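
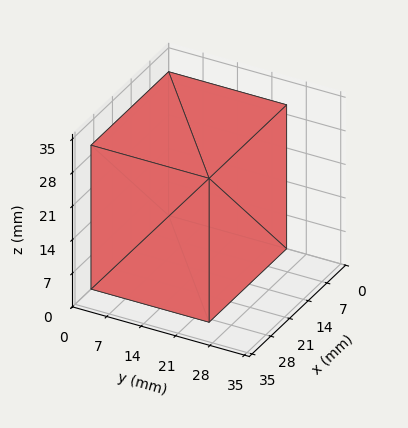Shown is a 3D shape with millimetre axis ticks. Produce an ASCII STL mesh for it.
Reading the render: the shape is a rectangular box, roughly 29 × 24 mm footprint and 30 mm tall (dimensions read to the nearest mm from the axis ticks). For the STL, each face is triangulated and given an outward normal.

solid part
  facet normal 0.0000 0.0000 -1.0000
    outer loop
      vertex 29.000 24.000 0.000
      vertex 29.000 0.000 0.000
      vertex 0.000 0.000 0.000
    endloop
  endfacet
  facet normal 0.0000 0.0000 -1.0000
    outer loop
      vertex 0.000 24.000 0.000
      vertex 29.000 24.000 0.000
      vertex 0.000 0.000 0.000
    endloop
  endfacet
  facet normal 0.0000 0.0000 1.0000
    outer loop
      vertex 0.000 0.000 30.000
      vertex 29.000 0.000 30.000
      vertex 29.000 24.000 30.000
    endloop
  endfacet
  facet normal 0.0000 0.0000 1.0000
    outer loop
      vertex 0.000 0.000 30.000
      vertex 29.000 24.000 30.000
      vertex 0.000 24.000 30.000
    endloop
  endfacet
  facet normal 0.0000 -1.0000 0.0000
    outer loop
      vertex 0.000 0.000 0.000
      vertex 29.000 0.000 0.000
      vertex 29.000 0.000 30.000
    endloop
  endfacet
  facet normal 0.0000 -1.0000 0.0000
    outer loop
      vertex 0.000 0.000 0.000
      vertex 29.000 0.000 30.000
      vertex 0.000 0.000 30.000
    endloop
  endfacet
  facet normal 0.0000 1.0000 0.0000
    outer loop
      vertex 29.000 24.000 30.000
      vertex 29.000 24.000 0.000
      vertex 0.000 24.000 0.000
    endloop
  endfacet
  facet normal 0.0000 1.0000 0.0000
    outer loop
      vertex 0.000 24.000 30.000
      vertex 29.000 24.000 30.000
      vertex 0.000 24.000 0.000
    endloop
  endfacet
  facet normal -1.0000 0.0000 0.0000
    outer loop
      vertex 0.000 24.000 30.000
      vertex 0.000 24.000 0.000
      vertex 0.000 0.000 0.000
    endloop
  endfacet
  facet normal -1.0000 0.0000 0.0000
    outer loop
      vertex 0.000 0.000 30.000
      vertex 0.000 24.000 30.000
      vertex 0.000 0.000 0.000
    endloop
  endfacet
  facet normal 1.0000 0.0000 0.0000
    outer loop
      vertex 29.000 0.000 0.000
      vertex 29.000 24.000 0.000
      vertex 29.000 24.000 30.000
    endloop
  endfacet
  facet normal 1.0000 0.0000 0.0000
    outer loop
      vertex 29.000 0.000 0.000
      vertex 29.000 24.000 30.000
      vertex 29.000 0.000 30.000
    endloop
  endfacet
endsolid part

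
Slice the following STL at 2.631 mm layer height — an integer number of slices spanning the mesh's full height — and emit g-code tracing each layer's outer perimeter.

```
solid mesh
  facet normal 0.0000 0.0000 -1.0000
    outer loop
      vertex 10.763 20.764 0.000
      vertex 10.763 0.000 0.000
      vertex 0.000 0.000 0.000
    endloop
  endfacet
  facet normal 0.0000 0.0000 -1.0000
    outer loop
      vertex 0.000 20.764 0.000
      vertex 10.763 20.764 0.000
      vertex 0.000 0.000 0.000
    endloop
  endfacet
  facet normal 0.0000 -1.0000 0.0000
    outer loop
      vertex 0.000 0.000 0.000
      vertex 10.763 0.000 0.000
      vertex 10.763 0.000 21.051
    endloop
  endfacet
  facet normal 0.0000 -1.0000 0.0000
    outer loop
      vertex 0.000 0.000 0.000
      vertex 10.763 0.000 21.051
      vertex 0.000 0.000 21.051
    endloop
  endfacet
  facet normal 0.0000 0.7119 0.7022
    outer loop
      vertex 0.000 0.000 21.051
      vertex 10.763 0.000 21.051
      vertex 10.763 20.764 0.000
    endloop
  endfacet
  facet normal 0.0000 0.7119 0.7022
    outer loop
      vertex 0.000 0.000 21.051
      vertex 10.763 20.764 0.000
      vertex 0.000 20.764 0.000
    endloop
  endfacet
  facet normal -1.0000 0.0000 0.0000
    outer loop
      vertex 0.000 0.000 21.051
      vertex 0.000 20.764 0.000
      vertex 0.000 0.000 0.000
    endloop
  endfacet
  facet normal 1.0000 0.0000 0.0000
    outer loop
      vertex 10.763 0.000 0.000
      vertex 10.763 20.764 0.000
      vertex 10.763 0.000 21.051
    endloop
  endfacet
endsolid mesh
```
; perimeter-only toolpath
G21 ; units = mm
G90 ; absolute positioning
G28 ; home
; layer 1
G0 Z2.631
G0 X0.000 Y0.000
G1 X10.763 Y0.000
G1 X10.763 Y18.168
G1 X0.000 Y18.168
G1 X0.000 Y0.000
; layer 2
G0 Z5.263
G0 X0.000 Y0.000
G1 X10.763 Y0.000
G1 X10.763 Y15.573
G1 X0.000 Y15.573
G1 X0.000 Y0.000
; layer 3
G0 Z7.894
G0 X0.000 Y0.000
G1 X10.763 Y0.000
G1 X10.763 Y12.977
G1 X0.000 Y12.977
G1 X0.000 Y0.000
; layer 4
G0 Z10.525
G0 X0.000 Y0.000
G1 X10.763 Y0.000
G1 X10.763 Y10.382
G1 X0.000 Y10.382
G1 X0.000 Y0.000
; layer 5
G0 Z13.157
G0 X0.000 Y0.000
G1 X10.763 Y0.000
G1 X10.763 Y7.787
G1 X0.000 Y7.787
G1 X0.000 Y0.000
; layer 6
G0 Z15.788
G0 X0.000 Y0.000
G1 X10.763 Y0.000
G1 X10.763 Y5.191
G1 X0.000 Y5.191
G1 X0.000 Y0.000
; layer 7
G0 Z18.420
G0 X0.000 Y0.000
G1 X10.763 Y0.000
G1 X10.763 Y2.595
G1 X0.000 Y2.595
G1 X0.000 Y0.000
M2 ; end

The solid is a wedge (ramp): 10.8 × 20.8 mm base, rising to 21.1 mm along the y=0 edge and sloping linearly to z=0 at y=20.8. Slicing at Δz = 2.631 mm — 8 equal slices spanning the solid's height, so layer i sits at z = i·h/8 — gives 7 non-empty perimeters. Each is a 4-segment closed polygon; G0 lifts to the layer z and rapids to the start vertex, then G1 traces the edges. The cross-section shrinks linearly with z (the slice at the apex is degenerate and omitted).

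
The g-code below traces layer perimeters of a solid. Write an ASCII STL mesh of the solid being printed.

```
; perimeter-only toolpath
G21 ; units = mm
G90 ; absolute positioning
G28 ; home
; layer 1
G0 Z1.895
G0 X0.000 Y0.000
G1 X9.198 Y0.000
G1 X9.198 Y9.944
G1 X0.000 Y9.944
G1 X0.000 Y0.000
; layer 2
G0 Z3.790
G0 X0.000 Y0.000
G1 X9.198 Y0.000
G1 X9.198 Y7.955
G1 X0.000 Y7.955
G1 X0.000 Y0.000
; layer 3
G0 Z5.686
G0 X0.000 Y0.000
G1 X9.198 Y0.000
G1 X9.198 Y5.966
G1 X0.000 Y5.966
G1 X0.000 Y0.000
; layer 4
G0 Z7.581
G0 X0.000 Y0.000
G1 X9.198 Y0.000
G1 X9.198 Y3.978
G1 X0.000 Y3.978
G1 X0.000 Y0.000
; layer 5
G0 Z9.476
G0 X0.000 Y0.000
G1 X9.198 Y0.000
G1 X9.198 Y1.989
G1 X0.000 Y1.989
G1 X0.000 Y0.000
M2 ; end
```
solid part
  facet normal 0.0000 0.0000 -1.0000
    outer loop
      vertex 9.198 11.933 0.000
      vertex 9.198 0.000 0.000
      vertex 0.000 0.000 0.000
    endloop
  endfacet
  facet normal 0.0000 0.0000 -1.0000
    outer loop
      vertex 0.000 11.933 0.000
      vertex 9.198 11.933 0.000
      vertex 0.000 0.000 0.000
    endloop
  endfacet
  facet normal 0.0000 -1.0000 0.0000
    outer loop
      vertex 0.000 0.000 0.000
      vertex 9.198 0.000 0.000
      vertex 9.198 0.000 11.371
    endloop
  endfacet
  facet normal 0.0000 -1.0000 0.0000
    outer loop
      vertex 0.000 0.000 0.000
      vertex 9.198 0.000 11.371
      vertex 0.000 0.000 11.371
    endloop
  endfacet
  facet normal 0.0000 0.6899 0.7239
    outer loop
      vertex 0.000 0.000 11.371
      vertex 9.198 0.000 11.371
      vertex 9.198 11.933 0.000
    endloop
  endfacet
  facet normal 0.0000 0.6899 0.7239
    outer loop
      vertex 0.000 0.000 11.371
      vertex 9.198 11.933 0.000
      vertex 0.000 11.933 0.000
    endloop
  endfacet
  facet normal -1.0000 0.0000 0.0000
    outer loop
      vertex 0.000 0.000 11.371
      vertex 0.000 11.933 0.000
      vertex 0.000 0.000 0.000
    endloop
  endfacet
  facet normal 1.0000 0.0000 0.0000
    outer loop
      vertex 9.198 0.000 0.000
      vertex 9.198 11.933 0.000
      vertex 9.198 0.000 11.371
    endloop
  endfacet
endsolid part

The G0 Z moves step by Δz≈1.895 mm. The G1 loops shrink linearly with z, so the solid tapers from its base footprint up to z≈11.4. Closing with a flat bottom cap and the tapered top and triangulating gives 8 facets — a wedge (ramp): 9.2 × 11.9 mm base, rising to 11.4 mm along the y=0 edge and sloping linearly to z=0 at y=11.9.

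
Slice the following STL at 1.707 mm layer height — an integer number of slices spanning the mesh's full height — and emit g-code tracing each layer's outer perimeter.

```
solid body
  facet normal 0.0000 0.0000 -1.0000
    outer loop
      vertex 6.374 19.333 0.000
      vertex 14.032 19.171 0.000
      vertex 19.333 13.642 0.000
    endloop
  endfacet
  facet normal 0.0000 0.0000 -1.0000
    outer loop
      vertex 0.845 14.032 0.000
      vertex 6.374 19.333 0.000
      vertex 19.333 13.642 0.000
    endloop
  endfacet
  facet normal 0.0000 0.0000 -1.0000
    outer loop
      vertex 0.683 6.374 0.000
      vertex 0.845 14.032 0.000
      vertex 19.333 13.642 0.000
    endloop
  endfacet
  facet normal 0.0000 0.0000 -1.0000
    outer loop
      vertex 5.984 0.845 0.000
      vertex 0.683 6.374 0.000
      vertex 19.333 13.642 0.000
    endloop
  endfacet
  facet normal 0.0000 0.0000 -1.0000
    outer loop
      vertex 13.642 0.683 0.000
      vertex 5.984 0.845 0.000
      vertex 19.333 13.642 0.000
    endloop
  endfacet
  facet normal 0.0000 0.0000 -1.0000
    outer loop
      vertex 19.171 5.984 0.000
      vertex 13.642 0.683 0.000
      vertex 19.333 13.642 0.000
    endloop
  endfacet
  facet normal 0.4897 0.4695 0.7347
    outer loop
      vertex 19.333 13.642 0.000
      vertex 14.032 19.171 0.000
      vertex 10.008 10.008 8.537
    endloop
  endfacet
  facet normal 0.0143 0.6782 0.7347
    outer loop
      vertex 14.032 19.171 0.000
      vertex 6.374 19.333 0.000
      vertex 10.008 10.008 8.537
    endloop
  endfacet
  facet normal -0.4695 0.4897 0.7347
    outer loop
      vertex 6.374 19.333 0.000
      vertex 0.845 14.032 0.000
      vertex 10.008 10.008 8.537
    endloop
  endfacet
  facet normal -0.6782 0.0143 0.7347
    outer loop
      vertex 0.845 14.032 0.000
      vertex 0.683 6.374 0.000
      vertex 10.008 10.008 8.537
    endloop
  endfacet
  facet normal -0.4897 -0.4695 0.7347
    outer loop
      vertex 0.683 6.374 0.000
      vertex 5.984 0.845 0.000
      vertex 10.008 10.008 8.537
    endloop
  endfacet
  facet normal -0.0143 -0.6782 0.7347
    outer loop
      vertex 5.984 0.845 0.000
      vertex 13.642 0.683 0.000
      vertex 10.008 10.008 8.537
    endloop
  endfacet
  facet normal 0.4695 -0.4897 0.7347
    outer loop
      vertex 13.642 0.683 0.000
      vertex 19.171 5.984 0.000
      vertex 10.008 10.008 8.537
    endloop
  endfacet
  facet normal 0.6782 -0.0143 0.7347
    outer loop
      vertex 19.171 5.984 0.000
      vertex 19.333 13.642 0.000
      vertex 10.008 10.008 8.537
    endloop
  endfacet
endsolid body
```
; perimeter-only toolpath
G21 ; units = mm
G90 ; absolute positioning
G28 ; home
; layer 1
G0 Z1.707
G0 X17.468 Y12.915
G1 X13.227 Y17.338
G1 X7.101 Y17.468
G1 X2.678 Y13.227
G1 X2.548 Y7.101
G1 X6.789 Y2.678
G1 X12.915 Y2.548
G1 X17.338 Y6.789
G1 X17.468 Y12.915
; layer 2
G0 Z3.415
G0 X15.603 Y12.188
G1 X12.422 Y15.506
G1 X7.828 Y15.603
G1 X4.510 Y12.422
G1 X4.413 Y7.828
G1 X7.594 Y4.510
G1 X12.188 Y4.413
G1 X15.506 Y7.594
G1 X15.603 Y12.188
; layer 3
G0 Z5.122
G0 X13.738 Y11.462
G1 X11.618 Y13.673
G1 X8.554 Y13.738
G1 X6.343 Y11.618
G1 X6.278 Y8.554
G1 X8.398 Y6.343
G1 X11.462 Y6.278
G1 X13.673 Y8.398
G1 X13.738 Y11.462
; layer 4
G0 Z6.830
G0 X11.873 Y10.735
G1 X10.813 Y11.841
G1 X9.281 Y11.873
G1 X8.175 Y10.813
G1 X8.143 Y9.281
G1 X9.203 Y8.175
G1 X10.735 Y8.143
G1 X11.841 Y9.203
G1 X11.873 Y10.735
M2 ; end

The solid is a regular 8-sided pyramid, base circumscribed radius ≈ 10 mm, apex at z ≈ 8.54 mm. Slicing at Δz = 1.707 mm — 5 equal slices spanning the solid's height, so layer i sits at z = i·h/5 — gives 4 non-empty perimeters. Each is a 8-segment closed polygon; G0 lifts to the layer z and rapids to the start vertex, then G1 traces the edges. The cross-section shrinks linearly with z (the slice at the apex is degenerate and omitted).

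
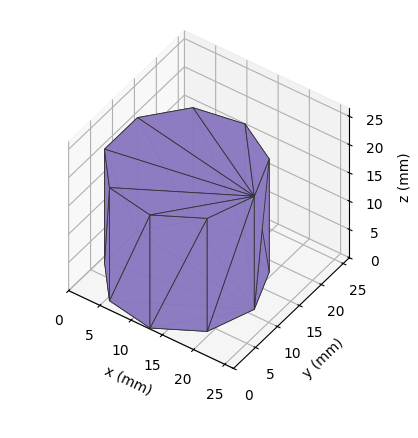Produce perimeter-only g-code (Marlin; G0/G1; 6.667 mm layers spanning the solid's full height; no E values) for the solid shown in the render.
Reading the render: the shape is a regular 9-sided prism (a cylinder approximated with 9 flat sides), circumscribed radius ≈ 11 mm, height ≈ 20 mm (dimensions read to the nearest mm from the axis ticks). For the g-code, the solid's height is divided into equal slices at the stated Δz and each level perimeter traced with G1 moves after a G0 lift.

; perimeter-only toolpath
G21 ; units = mm
G90 ; absolute positioning
G28 ; home
; layer 1
G0 Z6.667
G0 X22.000 Y11.000
G1 X19.426 Y18.071
G1 X12.910 Y21.833
G1 X5.500 Y20.526
G1 X0.663 Y14.762
G1 X0.663 Y7.238
G1 X5.500 Y1.474
G1 X12.910 Y0.167
G1 X19.426 Y3.929
G1 X22.000 Y11.000
; layer 2
G0 Z13.333
G0 X22.000 Y11.000
G1 X19.426 Y18.071
G1 X12.910 Y21.833
G1 X5.500 Y20.526
G1 X0.663 Y14.762
G1 X0.663 Y7.238
G1 X5.500 Y1.474
G1 X12.910 Y0.167
G1 X19.426 Y3.929
G1 X22.000 Y11.000
; layer 3
G0 Z20.000
G0 X22.000 Y11.000
G1 X19.426 Y18.071
G1 X12.910 Y21.833
G1 X5.500 Y20.526
G1 X0.663 Y14.762
G1 X0.663 Y7.238
G1 X5.500 Y1.474
G1 X12.910 Y0.167
G1 X19.426 Y3.929
G1 X22.000 Y11.000
M2 ; end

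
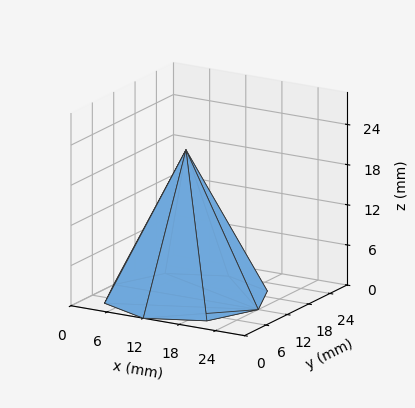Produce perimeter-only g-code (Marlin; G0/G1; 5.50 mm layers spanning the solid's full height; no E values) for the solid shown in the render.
Reading the render: the shape is a regular 8-sided pyramid, base circumscribed radius ≈ 12 mm, apex at z ≈ 22 mm (dimensions read to the nearest mm from the axis ticks). For the g-code, the solid's height is divided into equal slices at the stated Δz and each level perimeter traced with G1 moves after a G0 lift.

; perimeter-only toolpath
G21 ; units = mm
G90 ; absolute positioning
G28 ; home
; layer 1
G0 Z5.50
G0 X21.00 Y12.00
G1 X18.37 Y18.37
G1 X12.00 Y21.00
G1 X5.63 Y18.37
G1 X3.00 Y12.00
G1 X5.63 Y5.63
G1 X12.00 Y3.00
G1 X18.37 Y5.63
G1 X21.00 Y12.00
; layer 2
G0 Z11.00
G0 X18.00 Y12.00
G1 X16.24 Y16.24
G1 X12.00 Y18.00
G1 X7.75 Y16.24
G1 X6.00 Y12.00
G1 X7.75 Y7.75
G1 X12.00 Y6.00
G1 X16.24 Y7.75
G1 X18.00 Y12.00
; layer 3
G0 Z16.50
G0 X15.00 Y12.00
G1 X14.12 Y14.12
G1 X12.00 Y15.00
G1 X9.88 Y14.12
G1 X9.00 Y12.00
G1 X9.88 Y9.88
G1 X12.00 Y9.00
G1 X14.12 Y9.88
G1 X15.00 Y12.00
M2 ; end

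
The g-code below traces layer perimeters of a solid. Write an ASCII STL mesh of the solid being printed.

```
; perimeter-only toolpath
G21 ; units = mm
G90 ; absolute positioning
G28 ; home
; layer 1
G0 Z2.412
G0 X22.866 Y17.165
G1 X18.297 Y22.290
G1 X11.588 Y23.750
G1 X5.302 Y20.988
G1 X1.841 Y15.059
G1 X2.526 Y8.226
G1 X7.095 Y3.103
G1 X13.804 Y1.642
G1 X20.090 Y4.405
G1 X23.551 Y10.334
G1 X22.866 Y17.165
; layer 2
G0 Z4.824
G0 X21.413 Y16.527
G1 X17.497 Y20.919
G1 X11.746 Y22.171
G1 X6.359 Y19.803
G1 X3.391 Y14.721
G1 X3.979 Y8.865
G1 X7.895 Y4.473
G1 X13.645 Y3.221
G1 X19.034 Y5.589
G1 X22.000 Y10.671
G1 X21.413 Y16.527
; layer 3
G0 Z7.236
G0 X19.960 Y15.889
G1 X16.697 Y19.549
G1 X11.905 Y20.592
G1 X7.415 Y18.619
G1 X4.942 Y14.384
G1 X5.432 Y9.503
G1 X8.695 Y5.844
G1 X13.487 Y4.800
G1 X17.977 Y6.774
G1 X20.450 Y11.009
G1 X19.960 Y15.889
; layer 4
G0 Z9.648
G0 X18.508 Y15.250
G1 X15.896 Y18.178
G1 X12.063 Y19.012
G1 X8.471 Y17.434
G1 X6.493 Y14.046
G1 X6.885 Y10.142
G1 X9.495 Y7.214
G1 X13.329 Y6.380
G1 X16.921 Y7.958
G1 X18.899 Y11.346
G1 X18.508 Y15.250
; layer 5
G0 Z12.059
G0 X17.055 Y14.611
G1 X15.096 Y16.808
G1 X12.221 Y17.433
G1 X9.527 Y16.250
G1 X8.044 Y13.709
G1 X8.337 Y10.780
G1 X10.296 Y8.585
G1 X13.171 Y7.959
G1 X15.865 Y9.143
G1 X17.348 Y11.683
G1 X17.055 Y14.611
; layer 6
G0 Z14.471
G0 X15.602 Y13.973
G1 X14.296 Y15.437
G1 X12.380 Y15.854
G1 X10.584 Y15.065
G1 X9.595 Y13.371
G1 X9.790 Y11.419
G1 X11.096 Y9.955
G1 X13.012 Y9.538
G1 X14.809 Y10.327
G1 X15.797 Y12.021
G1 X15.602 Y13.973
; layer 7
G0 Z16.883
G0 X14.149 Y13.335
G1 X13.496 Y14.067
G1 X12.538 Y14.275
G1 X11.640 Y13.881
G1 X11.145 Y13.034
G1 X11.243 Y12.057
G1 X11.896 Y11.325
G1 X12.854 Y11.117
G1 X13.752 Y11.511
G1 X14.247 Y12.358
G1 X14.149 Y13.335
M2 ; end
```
solid part
  facet normal 0.0000 0.0000 -1.0000
    outer loop
      vertex 11.430 25.329 0.000
      vertex 19.097 23.660 0.000
      vertex 24.319 17.804 0.000
    endloop
  endfacet
  facet normal 0.0000 0.0000 -1.0000
    outer loop
      vertex 4.246 22.172 0.000
      vertex 11.430 25.329 0.000
      vertex 24.319 17.804 0.000
    endloop
  endfacet
  facet normal 0.0000 0.0000 -1.0000
    outer loop
      vertex 0.290 15.396 0.000
      vertex 4.246 22.172 0.000
      vertex 24.319 17.804 0.000
    endloop
  endfacet
  facet normal 0.0000 0.0000 -1.0000
    outer loop
      vertex 1.073 7.588 0.000
      vertex 0.290 15.396 0.000
      vertex 24.319 17.804 0.000
    endloop
  endfacet
  facet normal 0.0000 0.0000 -1.0000
    outer loop
      vertex 6.295 1.732 0.000
      vertex 1.073 7.588 0.000
      vertex 24.319 17.804 0.000
    endloop
  endfacet
  facet normal 0.0000 0.0000 -1.0000
    outer loop
      vertex 13.962 0.063 0.000
      vertex 6.295 1.732 0.000
      vertex 24.319 17.804 0.000
    endloop
  endfacet
  facet normal 0.0000 0.0000 -1.0000
    outer loop
      vertex 21.146 3.220 0.000
      vertex 13.962 0.063 0.000
      vertex 24.319 17.804 0.000
    endloop
  endfacet
  facet normal 0.0000 0.0000 -1.0000
    outer loop
      vertex 25.102 9.996 0.000
      vertex 21.146 3.220 0.000
      vertex 24.319 17.804 0.000
    endloop
  endfacet
  facet normal 0.6327 0.5642 0.5305
    outer loop
      vertex 24.319 17.804 0.000
      vertex 19.097 23.660 0.000
      vertex 12.696 12.696 19.295
    endloop
  endfacet
  facet normal 0.1803 0.8283 0.5305
    outer loop
      vertex 19.097 23.660 0.000
      vertex 11.430 25.329 0.000
      vertex 12.696 12.696 19.295
    endloop
  endfacet
  facet normal -0.3410 0.7761 0.5305
    outer loop
      vertex 11.430 25.329 0.000
      vertex 4.246 22.172 0.000
      vertex 12.696 12.696 19.295
    endloop
  endfacet
  facet normal -0.7321 0.4274 0.5305
    outer loop
      vertex 4.246 22.172 0.000
      vertex 0.290 15.396 0.000
      vertex 12.696 12.696 19.295
    endloop
  endfacet
  facet normal -0.8435 -0.0846 0.5305
    outer loop
      vertex 0.290 15.396 0.000
      vertex 1.073 7.588 0.000
      vertex 12.696 12.696 19.295
    endloop
  endfacet
  facet normal -0.6327 -0.5642 0.5305
    outer loop
      vertex 1.073 7.588 0.000
      vertex 6.295 1.732 0.000
      vertex 12.696 12.696 19.295
    endloop
  endfacet
  facet normal -0.1803 -0.8283 0.5305
    outer loop
      vertex 6.295 1.732 0.000
      vertex 13.962 0.063 0.000
      vertex 12.696 12.696 19.295
    endloop
  endfacet
  facet normal 0.3410 -0.7761 0.5305
    outer loop
      vertex 13.962 0.063 0.000
      vertex 21.146 3.220 0.000
      vertex 12.696 12.696 19.295
    endloop
  endfacet
  facet normal 0.7321 -0.4274 0.5305
    outer loop
      vertex 21.146 3.220 0.000
      vertex 25.102 9.996 0.000
      vertex 12.696 12.696 19.295
    endloop
  endfacet
  facet normal 0.8435 0.0846 0.5305
    outer loop
      vertex 25.102 9.996 0.000
      vertex 24.319 17.804 0.000
      vertex 12.696 12.696 19.295
    endloop
  endfacet
endsolid part

The G0 Z moves step by Δz≈2.412 mm. The G1 loops shrink linearly with z, so the solid tapers from its base footprint up to z≈19.3. Closing with a flat bottom cap and the tapered top and triangulating gives 18 facets — a regular 10-sided pyramid, base circumscribed radius ≈ 12.7 mm, apex at z ≈ 19.3 mm.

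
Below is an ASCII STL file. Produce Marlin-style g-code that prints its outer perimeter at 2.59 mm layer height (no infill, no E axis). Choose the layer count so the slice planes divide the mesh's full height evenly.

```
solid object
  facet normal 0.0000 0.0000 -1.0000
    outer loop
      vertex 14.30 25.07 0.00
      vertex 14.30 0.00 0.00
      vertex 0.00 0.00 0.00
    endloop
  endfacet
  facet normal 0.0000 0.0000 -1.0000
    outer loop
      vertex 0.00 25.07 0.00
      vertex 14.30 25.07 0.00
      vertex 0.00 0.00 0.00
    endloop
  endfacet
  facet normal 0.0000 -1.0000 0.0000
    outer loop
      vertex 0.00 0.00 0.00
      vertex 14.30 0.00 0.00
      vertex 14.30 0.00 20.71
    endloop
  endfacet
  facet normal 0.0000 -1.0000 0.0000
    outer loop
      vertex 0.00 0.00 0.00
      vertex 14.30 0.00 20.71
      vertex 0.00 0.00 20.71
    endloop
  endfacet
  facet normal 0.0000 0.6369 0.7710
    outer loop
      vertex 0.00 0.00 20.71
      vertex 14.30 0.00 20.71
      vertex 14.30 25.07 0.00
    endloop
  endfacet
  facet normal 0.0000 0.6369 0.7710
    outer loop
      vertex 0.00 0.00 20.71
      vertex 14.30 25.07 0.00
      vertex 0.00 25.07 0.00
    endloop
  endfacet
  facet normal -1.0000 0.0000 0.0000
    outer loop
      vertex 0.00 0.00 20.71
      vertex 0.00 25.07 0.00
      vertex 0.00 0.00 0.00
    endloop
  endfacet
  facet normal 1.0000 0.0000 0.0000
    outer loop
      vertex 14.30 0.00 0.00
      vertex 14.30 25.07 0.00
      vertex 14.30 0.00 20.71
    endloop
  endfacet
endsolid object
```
; perimeter-only toolpath
G21 ; units = mm
G90 ; absolute positioning
G28 ; home
; layer 1
G0 Z2.59
G0 X0.00 Y0.00
G1 X14.30 Y0.00
G1 X14.30 Y21.94
G1 X0.00 Y21.94
G1 X0.00 Y0.00
; layer 2
G0 Z5.18
G0 X0.00 Y0.00
G1 X14.30 Y0.00
G1 X14.30 Y18.80
G1 X0.00 Y18.80
G1 X0.00 Y0.00
; layer 3
G0 Z7.77
G0 X0.00 Y0.00
G1 X14.30 Y0.00
G1 X14.30 Y15.67
G1 X0.00 Y15.67
G1 X0.00 Y0.00
; layer 4
G0 Z10.36
G0 X0.00 Y0.00
G1 X14.30 Y0.00
G1 X14.30 Y12.54
G1 X0.00 Y12.54
G1 X0.00 Y0.00
; layer 5
G0 Z12.94
G0 X0.00 Y0.00
G1 X14.30 Y0.00
G1 X14.30 Y9.40
G1 X0.00 Y9.40
G1 X0.00 Y0.00
; layer 6
G0 Z15.53
G0 X0.00 Y0.00
G1 X14.30 Y0.00
G1 X14.30 Y6.27
G1 X0.00 Y6.27
G1 X0.00 Y0.00
; layer 7
G0 Z18.12
G0 X0.00 Y0.00
G1 X14.30 Y0.00
G1 X14.30 Y3.13
G1 X0.00 Y3.13
G1 X0.00 Y0.00
M2 ; end

The solid is a wedge (ramp): 14.3 × 25.1 mm base, rising to 20.7 mm along the y=0 edge and sloping linearly to z=0 at y=25.1. Slicing at Δz = 2.59 mm — 8 equal slices spanning the solid's height, so layer i sits at z = i·h/8 — gives 7 non-empty perimeters. Each is a 4-segment closed polygon; G0 lifts to the layer z and rapids to the start vertex, then G1 traces the edges. The cross-section shrinks linearly with z (the slice at the apex is degenerate and omitted).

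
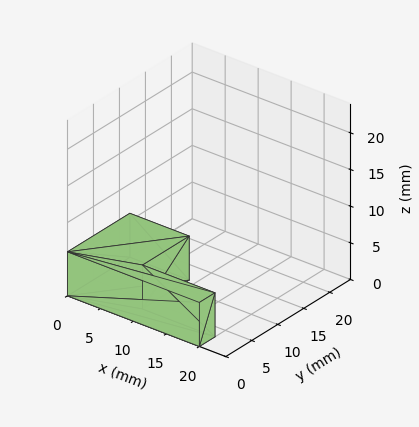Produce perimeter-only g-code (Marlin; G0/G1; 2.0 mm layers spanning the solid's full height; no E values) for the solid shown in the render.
Reading the render: the shape is an L-shaped prism: outer 20 × 12 mm, arm thicknesses ≈ 3 mm (horizontal) and 9 mm (vertical), extruded 6 mm in z (dimensions read to the nearest mm from the axis ticks). For the g-code, the solid's height is divided into equal slices at the stated Δz and each level perimeter traced with G1 moves after a G0 lift.

; perimeter-only toolpath
G21 ; units = mm
G90 ; absolute positioning
G28 ; home
; layer 1
G0 Z2.0
G0 X0.0 Y0.0
G1 X20.0 Y0.0
G1 X20.0 Y3.0
G1 X9.0 Y3.0
G1 X9.0 Y12.0
G1 X0.0 Y12.0
G1 X0.0 Y0.0
; layer 2
G0 Z4.0
G0 X0.0 Y0.0
G1 X20.0 Y0.0
G1 X20.0 Y3.0
G1 X9.0 Y3.0
G1 X9.0 Y12.0
G1 X0.0 Y12.0
G1 X0.0 Y0.0
; layer 3
G0 Z6.0
G0 X0.0 Y0.0
G1 X20.0 Y0.0
G1 X20.0 Y3.0
G1 X9.0 Y3.0
G1 X9.0 Y12.0
G1 X0.0 Y12.0
G1 X0.0 Y0.0
M2 ; end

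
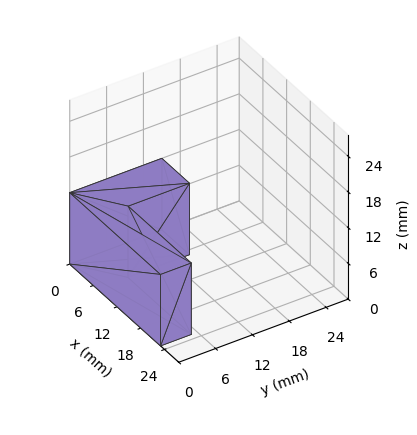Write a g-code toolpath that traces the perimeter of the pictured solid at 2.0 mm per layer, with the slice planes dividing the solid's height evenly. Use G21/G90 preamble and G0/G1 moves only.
Reading the render: the shape is an L-shaped prism: outer 23 × 15 mm, arm thicknesses ≈ 5 mm (horizontal) and 7 mm (vertical), extruded 12 mm in z (dimensions read to the nearest mm from the axis ticks). For the g-code, the solid's height is divided into equal slices at the stated Δz and each level perimeter traced with G1 moves after a G0 lift.

; perimeter-only toolpath
G21 ; units = mm
G90 ; absolute positioning
G28 ; home
; layer 1
G0 Z2.0
G0 X0.0 Y0.0
G1 X23.0 Y0.0
G1 X23.0 Y5.0
G1 X7.0 Y5.0
G1 X7.0 Y15.0
G1 X0.0 Y15.0
G1 X0.0 Y0.0
; layer 2
G0 Z4.0
G0 X0.0 Y0.0
G1 X23.0 Y0.0
G1 X23.0 Y5.0
G1 X7.0 Y5.0
G1 X7.0 Y15.0
G1 X0.0 Y15.0
G1 X0.0 Y0.0
; layer 3
G0 Z6.0
G0 X0.0 Y0.0
G1 X23.0 Y0.0
G1 X23.0 Y5.0
G1 X7.0 Y5.0
G1 X7.0 Y15.0
G1 X0.0 Y15.0
G1 X0.0 Y0.0
; layer 4
G0 Z8.0
G0 X0.0 Y0.0
G1 X23.0 Y0.0
G1 X23.0 Y5.0
G1 X7.0 Y5.0
G1 X7.0 Y15.0
G1 X0.0 Y15.0
G1 X0.0 Y0.0
; layer 5
G0 Z10.0
G0 X0.0 Y0.0
G1 X23.0 Y0.0
G1 X23.0 Y5.0
G1 X7.0 Y5.0
G1 X7.0 Y15.0
G1 X0.0 Y15.0
G1 X0.0 Y0.0
; layer 6
G0 Z12.0
G0 X0.0 Y0.0
G1 X23.0 Y0.0
G1 X23.0 Y5.0
G1 X7.0 Y5.0
G1 X7.0 Y15.0
G1 X0.0 Y15.0
G1 X0.0 Y0.0
M2 ; end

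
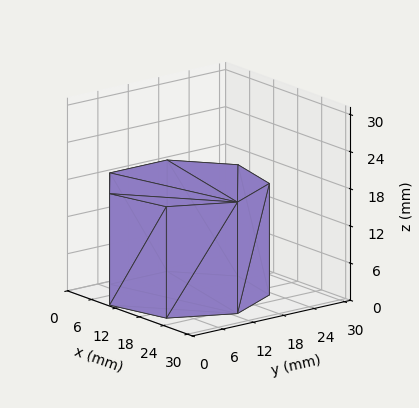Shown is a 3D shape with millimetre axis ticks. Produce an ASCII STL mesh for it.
Reading the render: the shape is a regular 7-sided prism (a cylinder approximated with 7 flat sides), circumscribed radius ≈ 13 mm, height ≈ 18 mm (dimensions read to the nearest mm from the axis ticks). For the STL, each face is triangulated and given an outward normal.

solid part
  facet normal 0.0000 0.0000 -1.0000
    outer loop
      vertex 10.11 25.67 0.00
      vertex 21.11 23.16 0.00
      vertex 26.00 13.00 0.00
    endloop
  endfacet
  facet normal 0.0000 0.0000 -1.0000
    outer loop
      vertex 1.29 18.64 0.00
      vertex 10.11 25.67 0.00
      vertex 26.00 13.00 0.00
    endloop
  endfacet
  facet normal 0.0000 0.0000 -1.0000
    outer loop
      vertex 1.29 7.36 0.00
      vertex 1.29 18.64 0.00
      vertex 26.00 13.00 0.00
    endloop
  endfacet
  facet normal 0.0000 0.0000 -1.0000
    outer loop
      vertex 10.11 0.33 0.00
      vertex 1.29 7.36 0.00
      vertex 26.00 13.00 0.00
    endloop
  endfacet
  facet normal 0.0000 0.0000 -1.0000
    outer loop
      vertex 21.11 2.84 0.00
      vertex 10.11 0.33 0.00
      vertex 26.00 13.00 0.00
    endloop
  endfacet
  facet normal 0.0000 0.0000 1.0000
    outer loop
      vertex 26.00 13.00 18.00
      vertex 21.11 23.16 18.00
      vertex 10.11 25.67 18.00
    endloop
  endfacet
  facet normal 0.0000 0.0000 1.0000
    outer loop
      vertex 26.00 13.00 18.00
      vertex 10.11 25.67 18.00
      vertex 1.29 18.64 18.00
    endloop
  endfacet
  facet normal 0.0000 0.0000 1.0000
    outer loop
      vertex 26.00 13.00 18.00
      vertex 1.29 18.64 18.00
      vertex 1.29 7.36 18.00
    endloop
  endfacet
  facet normal 0.0000 0.0000 1.0000
    outer loop
      vertex 26.00 13.00 18.00
      vertex 1.29 7.36 18.00
      vertex 10.11 0.33 18.00
    endloop
  endfacet
  facet normal 0.0000 0.0000 1.0000
    outer loop
      vertex 26.00 13.00 18.00
      vertex 10.11 0.33 18.00
      vertex 21.11 2.84 18.00
    endloop
  endfacet
  facet normal 0.9011 0.4337 0.0000
    outer loop
      vertex 26.00 13.00 0.00
      vertex 21.11 23.16 0.00
      vertex 21.11 23.16 18.00
    endloop
  endfacet
  facet normal 0.9011 0.4337 0.0000
    outer loop
      vertex 26.00 13.00 0.00
      vertex 21.11 23.16 18.00
      vertex 26.00 13.00 18.00
    endloop
  endfacet
  facet normal 0.2225 0.9749 0.0000
    outer loop
      vertex 21.11 23.16 0.00
      vertex 10.11 25.67 0.00
      vertex 10.11 25.67 18.00
    endloop
  endfacet
  facet normal 0.2225 0.9749 0.0000
    outer loop
      vertex 21.11 23.16 0.00
      vertex 10.11 25.67 18.00
      vertex 21.11 23.16 18.00
    endloop
  endfacet
  facet normal -0.6233 0.7820 0.0000
    outer loop
      vertex 10.11 25.67 0.00
      vertex 1.29 18.64 0.00
      vertex 1.29 18.64 18.00
    endloop
  endfacet
  facet normal -0.6233 0.7820 0.0000
    outer loop
      vertex 10.11 25.67 0.00
      vertex 1.29 18.64 18.00
      vertex 10.11 25.67 18.00
    endloop
  endfacet
  facet normal -1.0000 0.0000 0.0000
    outer loop
      vertex 1.29 18.64 0.00
      vertex 1.29 7.36 0.00
      vertex 1.29 7.36 18.00
    endloop
  endfacet
  facet normal -1.0000 0.0000 0.0000
    outer loop
      vertex 1.29 18.64 0.00
      vertex 1.29 7.36 18.00
      vertex 1.29 18.64 18.00
    endloop
  endfacet
  facet normal -0.6233 -0.7820 0.0000
    outer loop
      vertex 1.29 7.36 0.00
      vertex 10.11 0.33 0.00
      vertex 10.11 0.33 18.00
    endloop
  endfacet
  facet normal -0.6233 -0.7820 0.0000
    outer loop
      vertex 1.29 7.36 0.00
      vertex 10.11 0.33 18.00
      vertex 1.29 7.36 18.00
    endloop
  endfacet
  facet normal 0.2225 -0.9749 0.0000
    outer loop
      vertex 10.11 0.33 0.00
      vertex 21.11 2.84 0.00
      vertex 21.11 2.84 18.00
    endloop
  endfacet
  facet normal 0.2225 -0.9749 0.0000
    outer loop
      vertex 10.11 0.33 0.00
      vertex 21.11 2.84 18.00
      vertex 10.11 0.33 18.00
    endloop
  endfacet
  facet normal 0.9011 -0.4337 0.0000
    outer loop
      vertex 21.11 2.84 0.00
      vertex 26.00 13.00 0.00
      vertex 26.00 13.00 18.00
    endloop
  endfacet
  facet normal 0.9011 -0.4337 0.0000
    outer loop
      vertex 21.11 2.84 0.00
      vertex 26.00 13.00 18.00
      vertex 21.11 2.84 18.00
    endloop
  endfacet
endsolid part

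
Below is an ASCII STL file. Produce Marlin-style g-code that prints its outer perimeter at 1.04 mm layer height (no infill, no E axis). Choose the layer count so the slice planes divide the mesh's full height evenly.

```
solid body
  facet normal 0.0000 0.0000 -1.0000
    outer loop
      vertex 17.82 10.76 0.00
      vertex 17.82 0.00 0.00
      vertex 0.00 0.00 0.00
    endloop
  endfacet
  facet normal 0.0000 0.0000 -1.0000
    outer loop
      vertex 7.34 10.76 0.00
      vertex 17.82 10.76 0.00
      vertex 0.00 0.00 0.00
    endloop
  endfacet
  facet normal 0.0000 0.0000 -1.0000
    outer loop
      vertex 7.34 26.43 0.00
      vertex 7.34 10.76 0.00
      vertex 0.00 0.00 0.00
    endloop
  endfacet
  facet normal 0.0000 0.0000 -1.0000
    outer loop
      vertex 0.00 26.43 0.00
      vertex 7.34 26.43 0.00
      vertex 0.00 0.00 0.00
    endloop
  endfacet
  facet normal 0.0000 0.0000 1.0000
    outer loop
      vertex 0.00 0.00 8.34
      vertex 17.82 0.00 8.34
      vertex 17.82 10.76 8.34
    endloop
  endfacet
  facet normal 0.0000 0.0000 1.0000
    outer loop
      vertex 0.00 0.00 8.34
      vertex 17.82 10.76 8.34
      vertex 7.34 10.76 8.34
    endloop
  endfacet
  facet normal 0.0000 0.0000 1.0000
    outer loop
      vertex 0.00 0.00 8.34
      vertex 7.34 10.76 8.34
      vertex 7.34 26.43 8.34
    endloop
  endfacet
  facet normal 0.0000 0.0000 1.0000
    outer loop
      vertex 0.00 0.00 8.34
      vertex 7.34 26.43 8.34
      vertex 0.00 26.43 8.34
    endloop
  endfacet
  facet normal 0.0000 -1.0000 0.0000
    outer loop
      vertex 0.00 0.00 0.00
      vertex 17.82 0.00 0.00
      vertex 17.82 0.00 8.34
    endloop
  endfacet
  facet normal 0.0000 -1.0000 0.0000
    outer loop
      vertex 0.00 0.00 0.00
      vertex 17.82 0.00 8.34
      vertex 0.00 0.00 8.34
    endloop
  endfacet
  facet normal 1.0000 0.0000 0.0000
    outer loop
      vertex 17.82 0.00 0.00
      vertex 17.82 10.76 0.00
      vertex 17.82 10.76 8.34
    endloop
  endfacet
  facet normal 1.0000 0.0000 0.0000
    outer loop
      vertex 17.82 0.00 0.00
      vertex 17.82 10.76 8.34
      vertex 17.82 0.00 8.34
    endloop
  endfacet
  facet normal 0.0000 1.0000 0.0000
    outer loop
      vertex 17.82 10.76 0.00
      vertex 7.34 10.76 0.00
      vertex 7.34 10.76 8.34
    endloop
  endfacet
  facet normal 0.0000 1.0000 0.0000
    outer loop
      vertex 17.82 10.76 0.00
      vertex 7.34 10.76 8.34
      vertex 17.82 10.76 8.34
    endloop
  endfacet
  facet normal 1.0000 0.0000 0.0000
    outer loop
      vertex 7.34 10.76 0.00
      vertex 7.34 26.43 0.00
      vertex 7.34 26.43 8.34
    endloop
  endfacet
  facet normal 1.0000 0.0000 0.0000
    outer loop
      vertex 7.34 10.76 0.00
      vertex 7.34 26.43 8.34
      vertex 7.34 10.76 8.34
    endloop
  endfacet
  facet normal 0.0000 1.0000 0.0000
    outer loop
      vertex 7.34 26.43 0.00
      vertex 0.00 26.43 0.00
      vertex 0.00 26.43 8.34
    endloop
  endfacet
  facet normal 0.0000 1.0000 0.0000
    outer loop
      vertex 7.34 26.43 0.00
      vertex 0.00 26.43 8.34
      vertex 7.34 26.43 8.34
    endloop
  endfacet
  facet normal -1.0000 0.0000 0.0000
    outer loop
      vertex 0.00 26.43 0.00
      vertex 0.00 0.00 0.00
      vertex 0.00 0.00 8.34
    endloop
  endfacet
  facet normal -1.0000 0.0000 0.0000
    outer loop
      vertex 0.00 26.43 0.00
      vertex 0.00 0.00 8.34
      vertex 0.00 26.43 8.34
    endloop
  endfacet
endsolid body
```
; perimeter-only toolpath
G21 ; units = mm
G90 ; absolute positioning
G28 ; home
; layer 1
G0 Z1.04
G0 X0.00 Y0.00
G1 X17.82 Y0.00
G1 X17.82 Y10.76
G1 X7.34 Y10.76
G1 X7.34 Y26.43
G1 X0.00 Y26.43
G1 X0.00 Y0.00
; layer 2
G0 Z2.08
G0 X0.00 Y0.00
G1 X17.82 Y0.00
G1 X17.82 Y10.76
G1 X7.34 Y10.76
G1 X7.34 Y26.43
G1 X0.00 Y26.43
G1 X0.00 Y0.00
; layer 3
G0 Z3.13
G0 X0.00 Y0.00
G1 X17.82 Y0.00
G1 X17.82 Y10.76
G1 X7.34 Y10.76
G1 X7.34 Y26.43
G1 X0.00 Y26.43
G1 X0.00 Y0.00
; layer 4
G0 Z4.17
G0 X0.00 Y0.00
G1 X17.82 Y0.00
G1 X17.82 Y10.76
G1 X7.34 Y10.76
G1 X7.34 Y26.43
G1 X0.00 Y26.43
G1 X0.00 Y0.00
; layer 5
G0 Z5.21
G0 X0.00 Y0.00
G1 X17.82 Y0.00
G1 X17.82 Y10.76
G1 X7.34 Y10.76
G1 X7.34 Y26.43
G1 X0.00 Y26.43
G1 X0.00 Y0.00
; layer 6
G0 Z6.25
G0 X0.00 Y0.00
G1 X17.82 Y0.00
G1 X17.82 Y10.76
G1 X7.34 Y10.76
G1 X7.34 Y26.43
G1 X0.00 Y26.43
G1 X0.00 Y0.00
; layer 7
G0 Z7.30
G0 X0.00 Y0.00
G1 X17.82 Y0.00
G1 X17.82 Y10.76
G1 X7.34 Y10.76
G1 X7.34 Y26.43
G1 X0.00 Y26.43
G1 X0.00 Y0.00
; layer 8
G0 Z8.34
G0 X0.00 Y0.00
G1 X17.82 Y0.00
G1 X17.82 Y10.76
G1 X7.34 Y10.76
G1 X7.34 Y26.43
G1 X0.00 Y26.43
G1 X0.00 Y0.00
M2 ; end

The solid is an L-shaped prism: outer 17.8 × 26.4 mm, arm thicknesses ≈ 10.8 mm (horizontal) and 7.34 mm (vertical), extruded 8.34 mm in z. Slicing at Δz = 1.04 mm — 8 equal slices spanning the solid's height, so layer i sits at z = i·h/8 — gives 8 non-empty perimeters. Each is a 6-segment closed polygon; G0 lifts to the layer z and rapids to the start vertex, then G1 traces the edges.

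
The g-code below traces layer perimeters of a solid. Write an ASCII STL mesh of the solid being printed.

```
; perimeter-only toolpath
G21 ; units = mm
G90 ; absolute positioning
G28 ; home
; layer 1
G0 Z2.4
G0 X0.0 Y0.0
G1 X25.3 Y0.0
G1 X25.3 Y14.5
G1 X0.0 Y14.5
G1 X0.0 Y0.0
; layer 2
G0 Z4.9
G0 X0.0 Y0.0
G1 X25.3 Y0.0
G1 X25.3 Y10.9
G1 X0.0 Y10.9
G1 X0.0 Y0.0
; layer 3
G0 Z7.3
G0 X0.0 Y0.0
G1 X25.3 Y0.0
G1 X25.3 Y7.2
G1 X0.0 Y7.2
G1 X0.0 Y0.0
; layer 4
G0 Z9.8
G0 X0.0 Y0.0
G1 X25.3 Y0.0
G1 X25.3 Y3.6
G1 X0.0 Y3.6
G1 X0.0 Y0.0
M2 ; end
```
solid part
  facet normal 0.0000 0.0000 -1.0000
    outer loop
      vertex 25.3 18.1 0.0
      vertex 25.3 0.0 0.0
      vertex 0.0 0.0 0.0
    endloop
  endfacet
  facet normal 0.0000 0.0000 -1.0000
    outer loop
      vertex 0.0 18.1 0.0
      vertex 25.3 18.1 0.0
      vertex 0.0 0.0 0.0
    endloop
  endfacet
  facet normal 0.0000 -1.0000 0.0000
    outer loop
      vertex 0.0 0.0 0.0
      vertex 25.3 0.0 0.0
      vertex 25.3 0.0 12.2
    endloop
  endfacet
  facet normal 0.0000 -1.0000 0.0000
    outer loop
      vertex 0.0 0.0 0.0
      vertex 25.3 0.0 12.2
      vertex 0.0 0.0 12.2
    endloop
  endfacet
  facet normal 0.0000 0.5589 0.8292
    outer loop
      vertex 0.0 0.0 12.2
      vertex 25.3 0.0 12.2
      vertex 25.3 18.1 0.0
    endloop
  endfacet
  facet normal 0.0000 0.5589 0.8292
    outer loop
      vertex 0.0 0.0 12.2
      vertex 25.3 18.1 0.0
      vertex 0.0 18.1 0.0
    endloop
  endfacet
  facet normal -1.0000 0.0000 0.0000
    outer loop
      vertex 0.0 0.0 12.2
      vertex 0.0 18.1 0.0
      vertex 0.0 0.0 0.0
    endloop
  endfacet
  facet normal 1.0000 0.0000 0.0000
    outer loop
      vertex 25.3 0.0 0.0
      vertex 25.3 18.1 0.0
      vertex 25.3 0.0 12.2
    endloop
  endfacet
endsolid part

The G0 Z moves step by Δz≈2.4 mm. The G1 loops shrink linearly with z, so the solid tapers from its base footprint up to z≈12.2. Closing with a flat bottom cap and the tapered top and triangulating gives 8 facets — a wedge (ramp): 25.3 × 18.1 mm base, rising to 12.2 mm along the y=0 edge and sloping linearly to z=0 at y=18.1.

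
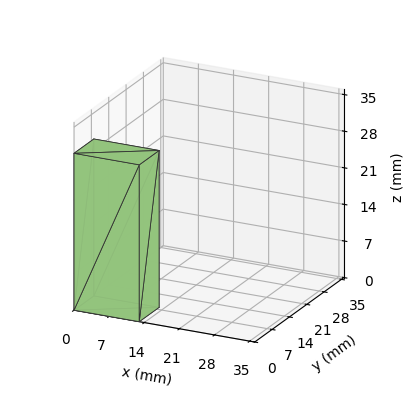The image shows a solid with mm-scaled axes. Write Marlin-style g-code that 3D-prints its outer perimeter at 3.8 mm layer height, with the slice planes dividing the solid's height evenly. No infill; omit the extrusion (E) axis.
Reading the render: the shape is a rectangular box, roughly 13 × 8 mm footprint and 30 mm tall (dimensions read to the nearest mm from the axis ticks). For the g-code, the solid's height is divided into equal slices at the stated Δz and each level perimeter traced with G1 moves after a G0 lift.

; perimeter-only toolpath
G21 ; units = mm
G90 ; absolute positioning
G28 ; home
; layer 1
G0 Z3.8
G0 X0.0 Y0.0
G1 X13.0 Y0.0
G1 X13.0 Y8.0
G1 X0.0 Y8.0
G1 X0.0 Y0.0
; layer 2
G0 Z7.5
G0 X0.0 Y0.0
G1 X13.0 Y0.0
G1 X13.0 Y8.0
G1 X0.0 Y8.0
G1 X0.0 Y0.0
; layer 3
G0 Z11.2
G0 X0.0 Y0.0
G1 X13.0 Y0.0
G1 X13.0 Y8.0
G1 X0.0 Y8.0
G1 X0.0 Y0.0
; layer 4
G0 Z15.0
G0 X0.0 Y0.0
G1 X13.0 Y0.0
G1 X13.0 Y8.0
G1 X0.0 Y8.0
G1 X0.0 Y0.0
; layer 5
G0 Z18.8
G0 X0.0 Y0.0
G1 X13.0 Y0.0
G1 X13.0 Y8.0
G1 X0.0 Y8.0
G1 X0.0 Y0.0
; layer 6
G0 Z22.5
G0 X0.0 Y0.0
G1 X13.0 Y0.0
G1 X13.0 Y8.0
G1 X0.0 Y8.0
G1 X0.0 Y0.0
; layer 7
G0 Z26.2
G0 X0.0 Y0.0
G1 X13.0 Y0.0
G1 X13.0 Y8.0
G1 X0.0 Y8.0
G1 X0.0 Y0.0
; layer 8
G0 Z30.0
G0 X0.0 Y0.0
G1 X13.0 Y0.0
G1 X13.0 Y8.0
G1 X0.0 Y8.0
G1 X0.0 Y0.0
M2 ; end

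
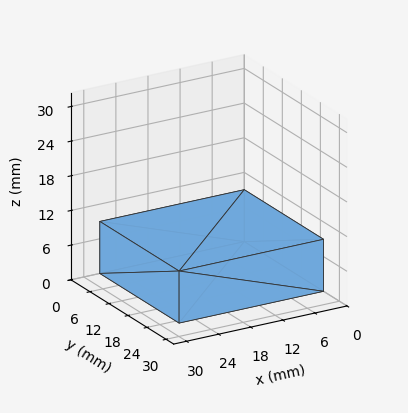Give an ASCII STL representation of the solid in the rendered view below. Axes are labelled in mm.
Reading the render: the shape is a rectangular box, roughly 27 × 25 mm footprint and 9 mm tall (dimensions read to the nearest mm from the axis ticks). For the STL, each face is triangulated and given an outward normal.

solid part
  facet normal 0.0000 0.0000 -1.0000
    outer loop
      vertex 27.0 25.0 0.0
      vertex 27.0 0.0 0.0
      vertex 0.0 0.0 0.0
    endloop
  endfacet
  facet normal 0.0000 0.0000 -1.0000
    outer loop
      vertex 0.0 25.0 0.0
      vertex 27.0 25.0 0.0
      vertex 0.0 0.0 0.0
    endloop
  endfacet
  facet normal 0.0000 0.0000 1.0000
    outer loop
      vertex 0.0 0.0 9.0
      vertex 27.0 0.0 9.0
      vertex 27.0 25.0 9.0
    endloop
  endfacet
  facet normal 0.0000 0.0000 1.0000
    outer loop
      vertex 0.0 0.0 9.0
      vertex 27.0 25.0 9.0
      vertex 0.0 25.0 9.0
    endloop
  endfacet
  facet normal 0.0000 -1.0000 0.0000
    outer loop
      vertex 0.0 0.0 0.0
      vertex 27.0 0.0 0.0
      vertex 27.0 0.0 9.0
    endloop
  endfacet
  facet normal 0.0000 -1.0000 0.0000
    outer loop
      vertex 0.0 0.0 0.0
      vertex 27.0 0.0 9.0
      vertex 0.0 0.0 9.0
    endloop
  endfacet
  facet normal 0.0000 1.0000 0.0000
    outer loop
      vertex 27.0 25.0 9.0
      vertex 27.0 25.0 0.0
      vertex 0.0 25.0 0.0
    endloop
  endfacet
  facet normal 0.0000 1.0000 0.0000
    outer loop
      vertex 0.0 25.0 9.0
      vertex 27.0 25.0 9.0
      vertex 0.0 25.0 0.0
    endloop
  endfacet
  facet normal -1.0000 0.0000 0.0000
    outer loop
      vertex 0.0 25.0 9.0
      vertex 0.0 25.0 0.0
      vertex 0.0 0.0 0.0
    endloop
  endfacet
  facet normal -1.0000 0.0000 0.0000
    outer loop
      vertex 0.0 0.0 9.0
      vertex 0.0 25.0 9.0
      vertex 0.0 0.0 0.0
    endloop
  endfacet
  facet normal 1.0000 0.0000 0.0000
    outer loop
      vertex 27.0 0.0 0.0
      vertex 27.0 25.0 0.0
      vertex 27.0 25.0 9.0
    endloop
  endfacet
  facet normal 1.0000 0.0000 0.0000
    outer loop
      vertex 27.0 0.0 0.0
      vertex 27.0 25.0 9.0
      vertex 27.0 0.0 9.0
    endloop
  endfacet
endsolid part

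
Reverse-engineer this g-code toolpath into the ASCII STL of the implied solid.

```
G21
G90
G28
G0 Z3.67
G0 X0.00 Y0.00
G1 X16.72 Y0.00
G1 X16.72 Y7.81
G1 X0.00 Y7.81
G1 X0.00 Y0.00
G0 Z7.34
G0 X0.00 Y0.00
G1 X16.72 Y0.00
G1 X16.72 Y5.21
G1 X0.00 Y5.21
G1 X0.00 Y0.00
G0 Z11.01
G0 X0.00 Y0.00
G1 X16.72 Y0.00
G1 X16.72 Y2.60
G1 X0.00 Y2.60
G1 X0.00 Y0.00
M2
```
solid part
  facet normal 0.0000 0.0000 -1.0000
    outer loop
      vertex 16.72 10.41 0.00
      vertex 16.72 0.00 0.00
      vertex 0.00 0.00 0.00
    endloop
  endfacet
  facet normal 0.0000 0.0000 -1.0000
    outer loop
      vertex 0.00 10.41 0.00
      vertex 16.72 10.41 0.00
      vertex 0.00 0.00 0.00
    endloop
  endfacet
  facet normal 0.0000 -1.0000 0.0000
    outer loop
      vertex 0.00 0.00 0.00
      vertex 16.72 0.00 0.00
      vertex 16.72 0.00 14.68
    endloop
  endfacet
  facet normal 0.0000 -1.0000 0.0000
    outer loop
      vertex 0.00 0.00 0.00
      vertex 16.72 0.00 14.68
      vertex 0.00 0.00 14.68
    endloop
  endfacet
  facet normal 0.0000 0.8157 0.5784
    outer loop
      vertex 0.00 0.00 14.68
      vertex 16.72 0.00 14.68
      vertex 16.72 10.41 0.00
    endloop
  endfacet
  facet normal 0.0000 0.8157 0.5784
    outer loop
      vertex 0.00 0.00 14.68
      vertex 16.72 10.41 0.00
      vertex 0.00 10.41 0.00
    endloop
  endfacet
  facet normal -1.0000 0.0000 0.0000
    outer loop
      vertex 0.00 0.00 14.68
      vertex 0.00 10.41 0.00
      vertex 0.00 0.00 0.00
    endloop
  endfacet
  facet normal 1.0000 0.0000 0.0000
    outer loop
      vertex 16.72 0.00 0.00
      vertex 16.72 10.41 0.00
      vertex 16.72 0.00 14.68
    endloop
  endfacet
endsolid part

The G0 Z moves step by Δz≈3.67 mm. The G1 loops shrink linearly with z, so the solid tapers from its base footprint up to z≈14.7. Closing with a flat bottom cap and the tapered top and triangulating gives 8 facets — a wedge (ramp): 16.7 × 10.4 mm base, rising to 14.7 mm along the y=0 edge and sloping linearly to z=0 at y=10.4.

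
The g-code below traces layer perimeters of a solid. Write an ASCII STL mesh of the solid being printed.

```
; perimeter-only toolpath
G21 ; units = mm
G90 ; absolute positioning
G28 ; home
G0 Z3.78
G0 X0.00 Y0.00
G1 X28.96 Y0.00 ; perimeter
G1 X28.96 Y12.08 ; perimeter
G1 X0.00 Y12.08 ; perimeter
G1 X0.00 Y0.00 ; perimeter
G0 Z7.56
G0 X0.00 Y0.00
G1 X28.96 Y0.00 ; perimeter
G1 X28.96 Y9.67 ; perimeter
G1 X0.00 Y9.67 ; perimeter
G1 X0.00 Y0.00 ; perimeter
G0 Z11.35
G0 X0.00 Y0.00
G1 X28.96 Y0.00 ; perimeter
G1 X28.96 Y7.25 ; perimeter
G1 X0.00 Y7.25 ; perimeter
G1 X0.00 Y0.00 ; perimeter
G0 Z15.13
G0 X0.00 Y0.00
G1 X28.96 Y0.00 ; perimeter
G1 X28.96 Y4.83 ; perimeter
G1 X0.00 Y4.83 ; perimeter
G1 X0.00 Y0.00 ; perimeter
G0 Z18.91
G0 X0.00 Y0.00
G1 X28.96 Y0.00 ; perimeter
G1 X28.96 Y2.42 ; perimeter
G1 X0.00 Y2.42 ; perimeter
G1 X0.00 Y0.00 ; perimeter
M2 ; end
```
solid part
  facet normal 0.0000 0.0000 -1.0000
    outer loop
      vertex 28.96 14.50 0.00
      vertex 28.96 0.00 0.00
      vertex 0.00 0.00 0.00
    endloop
  endfacet
  facet normal 0.0000 0.0000 -1.0000
    outer loop
      vertex 0.00 14.50 0.00
      vertex 28.96 14.50 0.00
      vertex 0.00 0.00 0.00
    endloop
  endfacet
  facet normal 0.0000 -1.0000 0.0000
    outer loop
      vertex 0.00 0.00 0.00
      vertex 28.96 0.00 0.00
      vertex 28.96 0.00 22.69
    endloop
  endfacet
  facet normal 0.0000 -1.0000 0.0000
    outer loop
      vertex 0.00 0.00 0.00
      vertex 28.96 0.00 22.69
      vertex 0.00 0.00 22.69
    endloop
  endfacet
  facet normal 0.0000 0.8426 0.5385
    outer loop
      vertex 0.00 0.00 22.69
      vertex 28.96 0.00 22.69
      vertex 28.96 14.50 0.00
    endloop
  endfacet
  facet normal 0.0000 0.8426 0.5385
    outer loop
      vertex 0.00 0.00 22.69
      vertex 28.96 14.50 0.00
      vertex 0.00 14.50 0.00
    endloop
  endfacet
  facet normal -1.0000 0.0000 0.0000
    outer loop
      vertex 0.00 0.00 22.69
      vertex 0.00 14.50 0.00
      vertex 0.00 0.00 0.00
    endloop
  endfacet
  facet normal 1.0000 0.0000 0.0000
    outer loop
      vertex 28.96 0.00 0.00
      vertex 28.96 14.50 0.00
      vertex 28.96 0.00 22.69
    endloop
  endfacet
endsolid part

The G0 Z moves step by Δz≈3.78 mm. The G1 loops shrink linearly with z, so the solid tapers from its base footprint up to z≈22.7. Closing with a flat bottom cap and the tapered top and triangulating gives 8 facets — a wedge (ramp): 29 × 14.5 mm base, rising to 22.7 mm along the y=0 edge and sloping linearly to z=0 at y=14.5.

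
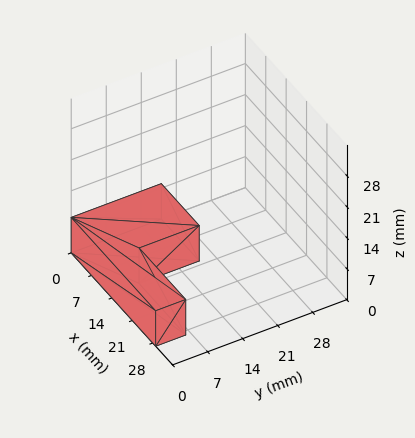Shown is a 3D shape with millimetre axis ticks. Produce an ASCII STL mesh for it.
Reading the render: the shape is an L-shaped prism: outer 29 × 18 mm, arm thicknesses ≈ 6 mm (horizontal) and 13 mm (vertical), extruded 8 mm in z (dimensions read to the nearest mm from the axis ticks). For the STL, each face is triangulated and given an outward normal.

solid part
  facet normal 0.0000 0.0000 -1.0000
    outer loop
      vertex 29.000 6.000 0.000
      vertex 29.000 0.000 0.000
      vertex 0.000 0.000 0.000
    endloop
  endfacet
  facet normal 0.0000 0.0000 -1.0000
    outer loop
      vertex 13.000 6.000 0.000
      vertex 29.000 6.000 0.000
      vertex 0.000 0.000 0.000
    endloop
  endfacet
  facet normal 0.0000 0.0000 -1.0000
    outer loop
      vertex 13.000 18.000 0.000
      vertex 13.000 6.000 0.000
      vertex 0.000 0.000 0.000
    endloop
  endfacet
  facet normal 0.0000 0.0000 -1.0000
    outer loop
      vertex 0.000 18.000 0.000
      vertex 13.000 18.000 0.000
      vertex 0.000 0.000 0.000
    endloop
  endfacet
  facet normal 0.0000 0.0000 1.0000
    outer loop
      vertex 0.000 0.000 8.000
      vertex 29.000 0.000 8.000
      vertex 29.000 6.000 8.000
    endloop
  endfacet
  facet normal 0.0000 0.0000 1.0000
    outer loop
      vertex 0.000 0.000 8.000
      vertex 29.000 6.000 8.000
      vertex 13.000 6.000 8.000
    endloop
  endfacet
  facet normal 0.0000 0.0000 1.0000
    outer loop
      vertex 0.000 0.000 8.000
      vertex 13.000 6.000 8.000
      vertex 13.000 18.000 8.000
    endloop
  endfacet
  facet normal 0.0000 0.0000 1.0000
    outer loop
      vertex 0.000 0.000 8.000
      vertex 13.000 18.000 8.000
      vertex 0.000 18.000 8.000
    endloop
  endfacet
  facet normal 0.0000 -1.0000 0.0000
    outer loop
      vertex 0.000 0.000 0.000
      vertex 29.000 0.000 0.000
      vertex 29.000 0.000 8.000
    endloop
  endfacet
  facet normal 0.0000 -1.0000 0.0000
    outer loop
      vertex 0.000 0.000 0.000
      vertex 29.000 0.000 8.000
      vertex 0.000 0.000 8.000
    endloop
  endfacet
  facet normal 1.0000 0.0000 0.0000
    outer loop
      vertex 29.000 0.000 0.000
      vertex 29.000 6.000 0.000
      vertex 29.000 6.000 8.000
    endloop
  endfacet
  facet normal 1.0000 0.0000 0.0000
    outer loop
      vertex 29.000 0.000 0.000
      vertex 29.000 6.000 8.000
      vertex 29.000 0.000 8.000
    endloop
  endfacet
  facet normal 0.0000 1.0000 0.0000
    outer loop
      vertex 29.000 6.000 0.000
      vertex 13.000 6.000 0.000
      vertex 13.000 6.000 8.000
    endloop
  endfacet
  facet normal 0.0000 1.0000 0.0000
    outer loop
      vertex 29.000 6.000 0.000
      vertex 13.000 6.000 8.000
      vertex 29.000 6.000 8.000
    endloop
  endfacet
  facet normal 1.0000 0.0000 0.0000
    outer loop
      vertex 13.000 6.000 0.000
      vertex 13.000 18.000 0.000
      vertex 13.000 18.000 8.000
    endloop
  endfacet
  facet normal 1.0000 0.0000 0.0000
    outer loop
      vertex 13.000 6.000 0.000
      vertex 13.000 18.000 8.000
      vertex 13.000 6.000 8.000
    endloop
  endfacet
  facet normal 0.0000 1.0000 0.0000
    outer loop
      vertex 13.000 18.000 0.000
      vertex 0.000 18.000 0.000
      vertex 0.000 18.000 8.000
    endloop
  endfacet
  facet normal 0.0000 1.0000 0.0000
    outer loop
      vertex 13.000 18.000 0.000
      vertex 0.000 18.000 8.000
      vertex 13.000 18.000 8.000
    endloop
  endfacet
  facet normal -1.0000 0.0000 0.0000
    outer loop
      vertex 0.000 18.000 0.000
      vertex 0.000 0.000 0.000
      vertex 0.000 0.000 8.000
    endloop
  endfacet
  facet normal -1.0000 0.0000 0.0000
    outer loop
      vertex 0.000 18.000 0.000
      vertex 0.000 0.000 8.000
      vertex 0.000 18.000 8.000
    endloop
  endfacet
endsolid part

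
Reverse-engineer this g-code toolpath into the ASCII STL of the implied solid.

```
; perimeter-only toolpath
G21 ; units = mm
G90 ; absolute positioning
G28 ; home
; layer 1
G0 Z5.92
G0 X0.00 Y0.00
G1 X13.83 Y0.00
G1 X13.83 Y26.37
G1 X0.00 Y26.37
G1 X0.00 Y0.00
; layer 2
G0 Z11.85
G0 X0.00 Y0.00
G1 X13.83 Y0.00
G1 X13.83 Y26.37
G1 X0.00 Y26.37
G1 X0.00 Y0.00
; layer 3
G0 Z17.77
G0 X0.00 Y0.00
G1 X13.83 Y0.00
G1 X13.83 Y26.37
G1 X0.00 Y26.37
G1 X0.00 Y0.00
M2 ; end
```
solid part
  facet normal 0.0000 0.0000 -1.0000
    outer loop
      vertex 13.83 26.37 0.00
      vertex 13.83 0.00 0.00
      vertex 0.00 0.00 0.00
    endloop
  endfacet
  facet normal 0.0000 0.0000 -1.0000
    outer loop
      vertex 0.00 26.37 0.00
      vertex 13.83 26.37 0.00
      vertex 0.00 0.00 0.00
    endloop
  endfacet
  facet normal 0.0000 0.0000 1.0000
    outer loop
      vertex 0.00 0.00 17.77
      vertex 13.83 0.00 17.77
      vertex 13.83 26.37 17.77
    endloop
  endfacet
  facet normal 0.0000 0.0000 1.0000
    outer loop
      vertex 0.00 0.00 17.77
      vertex 13.83 26.37 17.77
      vertex 0.00 26.37 17.77
    endloop
  endfacet
  facet normal 0.0000 -1.0000 0.0000
    outer loop
      vertex 0.00 0.00 0.00
      vertex 13.83 0.00 0.00
      vertex 13.83 0.00 17.77
    endloop
  endfacet
  facet normal 0.0000 -1.0000 0.0000
    outer loop
      vertex 0.00 0.00 0.00
      vertex 13.83 0.00 17.77
      vertex 0.00 0.00 17.77
    endloop
  endfacet
  facet normal 0.0000 1.0000 0.0000
    outer loop
      vertex 13.83 26.37 17.77
      vertex 13.83 26.37 0.00
      vertex 0.00 26.37 0.00
    endloop
  endfacet
  facet normal 0.0000 1.0000 0.0000
    outer loop
      vertex 0.00 26.37 17.77
      vertex 13.83 26.37 17.77
      vertex 0.00 26.37 0.00
    endloop
  endfacet
  facet normal -1.0000 0.0000 0.0000
    outer loop
      vertex 0.00 26.37 17.77
      vertex 0.00 26.37 0.00
      vertex 0.00 0.00 0.00
    endloop
  endfacet
  facet normal -1.0000 0.0000 0.0000
    outer loop
      vertex 0.00 0.00 17.77
      vertex 0.00 26.37 17.77
      vertex 0.00 0.00 0.00
    endloop
  endfacet
  facet normal 1.0000 0.0000 0.0000
    outer loop
      vertex 13.83 0.00 0.00
      vertex 13.83 26.37 0.00
      vertex 13.83 26.37 17.77
    endloop
  endfacet
  facet normal 1.0000 0.0000 0.0000
    outer loop
      vertex 13.83 0.00 0.00
      vertex 13.83 26.37 17.77
      vertex 13.83 0.00 17.77
    endloop
  endfacet
endsolid part

The G0 Z moves step by Δz≈5.92 mm. Every layer's G1 loop is the same polygon, so the solid is a straight extrusion of it from z=0 to z≈17.8. Closing with flat bottom and top caps and triangulating gives 12 facets — a rectangular box, roughly 13.8 × 26.4 mm footprint and 17.8 mm tall.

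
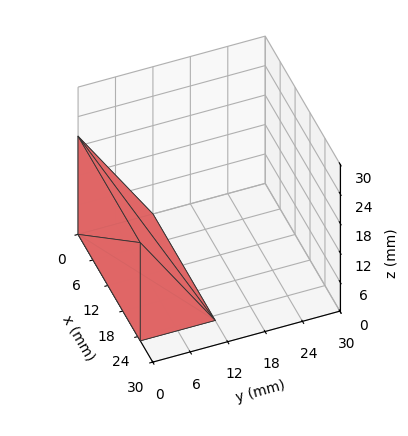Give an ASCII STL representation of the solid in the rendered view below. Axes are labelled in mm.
Reading the render: the shape is a wedge (ramp): 25 × 12 mm base, rising to 20 mm along the y=0 edge and sloping linearly to z=0 at y=12 (dimensions read to the nearest mm from the axis ticks). For the STL, each face is triangulated and given an outward normal.

solid part
  facet normal 0.0000 0.0000 -1.0000
    outer loop
      vertex 25.00 12.00 0.00
      vertex 25.00 0.00 0.00
      vertex 0.00 0.00 0.00
    endloop
  endfacet
  facet normal 0.0000 0.0000 -1.0000
    outer loop
      vertex 0.00 12.00 0.00
      vertex 25.00 12.00 0.00
      vertex 0.00 0.00 0.00
    endloop
  endfacet
  facet normal 0.0000 -1.0000 0.0000
    outer loop
      vertex 0.00 0.00 0.00
      vertex 25.00 0.00 0.00
      vertex 25.00 0.00 20.00
    endloop
  endfacet
  facet normal 0.0000 -1.0000 0.0000
    outer loop
      vertex 0.00 0.00 0.00
      vertex 25.00 0.00 20.00
      vertex 0.00 0.00 20.00
    endloop
  endfacet
  facet normal 0.0000 0.8575 0.5145
    outer loop
      vertex 0.00 0.00 20.00
      vertex 25.00 0.00 20.00
      vertex 25.00 12.00 0.00
    endloop
  endfacet
  facet normal 0.0000 0.8575 0.5145
    outer loop
      vertex 0.00 0.00 20.00
      vertex 25.00 12.00 0.00
      vertex 0.00 12.00 0.00
    endloop
  endfacet
  facet normal -1.0000 0.0000 0.0000
    outer loop
      vertex 0.00 0.00 20.00
      vertex 0.00 12.00 0.00
      vertex 0.00 0.00 0.00
    endloop
  endfacet
  facet normal 1.0000 0.0000 0.0000
    outer loop
      vertex 25.00 0.00 0.00
      vertex 25.00 12.00 0.00
      vertex 25.00 0.00 20.00
    endloop
  endfacet
endsolid part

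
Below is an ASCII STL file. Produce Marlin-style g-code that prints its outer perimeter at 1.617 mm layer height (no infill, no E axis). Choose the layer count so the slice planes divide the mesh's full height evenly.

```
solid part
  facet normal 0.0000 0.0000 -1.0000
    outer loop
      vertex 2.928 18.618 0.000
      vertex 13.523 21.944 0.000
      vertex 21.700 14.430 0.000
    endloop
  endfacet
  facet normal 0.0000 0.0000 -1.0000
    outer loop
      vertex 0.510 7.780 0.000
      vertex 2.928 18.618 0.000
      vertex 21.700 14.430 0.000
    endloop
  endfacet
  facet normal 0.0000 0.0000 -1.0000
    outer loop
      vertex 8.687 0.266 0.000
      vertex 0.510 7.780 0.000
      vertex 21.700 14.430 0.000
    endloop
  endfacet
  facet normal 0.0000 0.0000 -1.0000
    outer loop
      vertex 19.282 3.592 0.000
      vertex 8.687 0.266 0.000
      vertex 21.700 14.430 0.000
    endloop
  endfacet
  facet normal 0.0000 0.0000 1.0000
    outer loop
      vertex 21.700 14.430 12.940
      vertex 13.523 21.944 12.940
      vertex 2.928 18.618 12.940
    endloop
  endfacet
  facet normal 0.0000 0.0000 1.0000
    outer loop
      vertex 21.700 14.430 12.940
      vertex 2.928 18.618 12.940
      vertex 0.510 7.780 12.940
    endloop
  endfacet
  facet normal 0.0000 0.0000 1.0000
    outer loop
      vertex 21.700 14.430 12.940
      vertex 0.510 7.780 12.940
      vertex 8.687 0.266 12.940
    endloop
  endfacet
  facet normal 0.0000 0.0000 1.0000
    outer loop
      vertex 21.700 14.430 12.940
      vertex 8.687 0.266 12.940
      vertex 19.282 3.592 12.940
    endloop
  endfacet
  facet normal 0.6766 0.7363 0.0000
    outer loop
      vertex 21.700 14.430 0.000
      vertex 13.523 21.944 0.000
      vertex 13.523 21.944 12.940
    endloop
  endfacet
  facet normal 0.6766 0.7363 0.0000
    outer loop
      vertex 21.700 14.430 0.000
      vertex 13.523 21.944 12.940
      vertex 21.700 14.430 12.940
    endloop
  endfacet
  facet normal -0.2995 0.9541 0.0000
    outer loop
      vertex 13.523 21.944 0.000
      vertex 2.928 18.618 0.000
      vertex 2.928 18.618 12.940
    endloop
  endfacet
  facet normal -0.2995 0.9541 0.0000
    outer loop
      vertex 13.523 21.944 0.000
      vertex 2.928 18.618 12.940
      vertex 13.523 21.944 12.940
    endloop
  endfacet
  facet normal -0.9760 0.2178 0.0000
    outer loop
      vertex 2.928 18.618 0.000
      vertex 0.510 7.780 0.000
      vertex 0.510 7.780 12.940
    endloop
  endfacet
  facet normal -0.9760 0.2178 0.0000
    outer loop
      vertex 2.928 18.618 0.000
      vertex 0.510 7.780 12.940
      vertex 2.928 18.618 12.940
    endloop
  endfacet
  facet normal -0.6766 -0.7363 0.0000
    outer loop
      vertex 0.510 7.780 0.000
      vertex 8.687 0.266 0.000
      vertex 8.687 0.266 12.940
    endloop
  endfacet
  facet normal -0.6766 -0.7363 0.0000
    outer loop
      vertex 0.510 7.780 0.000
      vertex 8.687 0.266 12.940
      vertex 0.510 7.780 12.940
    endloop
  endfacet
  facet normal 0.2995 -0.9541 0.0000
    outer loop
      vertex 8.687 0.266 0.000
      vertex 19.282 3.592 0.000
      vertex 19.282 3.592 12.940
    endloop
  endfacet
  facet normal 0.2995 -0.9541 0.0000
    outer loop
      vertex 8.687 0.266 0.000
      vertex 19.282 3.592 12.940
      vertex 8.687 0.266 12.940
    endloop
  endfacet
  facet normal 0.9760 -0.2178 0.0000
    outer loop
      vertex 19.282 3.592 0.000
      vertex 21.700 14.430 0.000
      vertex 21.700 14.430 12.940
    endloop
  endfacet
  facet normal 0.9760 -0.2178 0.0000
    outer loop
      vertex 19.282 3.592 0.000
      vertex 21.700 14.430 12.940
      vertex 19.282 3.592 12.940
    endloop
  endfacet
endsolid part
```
; perimeter-only toolpath
G21 ; units = mm
G90 ; absolute positioning
G28 ; home
; layer 1
G0 Z1.617
G0 X21.700 Y14.430
G1 X13.523 Y21.944
G1 X2.928 Y18.618
G1 X0.510 Y7.780
G1 X8.687 Y0.266
G1 X19.282 Y3.592
G1 X21.700 Y14.430
; layer 2
G0 Z3.235
G0 X21.700 Y14.430
G1 X13.523 Y21.944
G1 X2.928 Y18.618
G1 X0.510 Y7.780
G1 X8.687 Y0.266
G1 X19.282 Y3.592
G1 X21.700 Y14.430
; layer 3
G0 Z4.853
G0 X21.700 Y14.430
G1 X13.523 Y21.944
G1 X2.928 Y18.618
G1 X0.510 Y7.780
G1 X8.687 Y0.266
G1 X19.282 Y3.592
G1 X21.700 Y14.430
; layer 4
G0 Z6.470
G0 X21.700 Y14.430
G1 X13.523 Y21.944
G1 X2.928 Y18.618
G1 X0.510 Y7.780
G1 X8.687 Y0.266
G1 X19.282 Y3.592
G1 X21.700 Y14.430
; layer 5
G0 Z8.088
G0 X21.700 Y14.430
G1 X13.523 Y21.944
G1 X2.928 Y18.618
G1 X0.510 Y7.780
G1 X8.687 Y0.266
G1 X19.282 Y3.592
G1 X21.700 Y14.430
; layer 6
G0 Z9.705
G0 X21.700 Y14.430
G1 X13.523 Y21.944
G1 X2.928 Y18.618
G1 X0.510 Y7.780
G1 X8.687 Y0.266
G1 X19.282 Y3.592
G1 X21.700 Y14.430
; layer 7
G0 Z11.322
G0 X21.700 Y14.430
G1 X13.523 Y21.944
G1 X2.928 Y18.618
G1 X0.510 Y7.780
G1 X8.687 Y0.266
G1 X19.282 Y3.592
G1 X21.700 Y14.430
; layer 8
G0 Z12.940
G0 X21.700 Y14.430
G1 X13.523 Y21.944
G1 X2.928 Y18.618
G1 X0.510 Y7.780
G1 X8.687 Y0.266
G1 X19.282 Y3.592
G1 X21.700 Y14.430
M2 ; end

The solid is a regular 6-sided prism (a cylinder approximated with 6 flat sides), circumscribed radius ≈ 11.1 mm, height ≈ 12.9 mm. Slicing at Δz = 1.617 mm — 8 equal slices spanning the solid's height, so layer i sits at z = i·h/8 — gives 8 non-empty perimeters. Each is a 6-segment closed polygon; G0 lifts to the layer z and rapids to the start vertex, then G1 traces the edges.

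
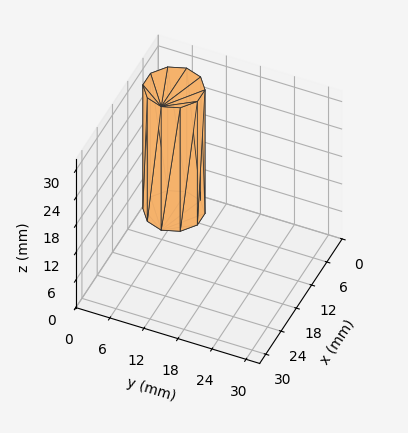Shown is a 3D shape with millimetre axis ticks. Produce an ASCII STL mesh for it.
Reading the render: the shape is a regular 10-sided prism (a cylinder approximated with 10 flat sides), circumscribed radius ≈ 5 mm, height ≈ 27 mm (dimensions read to the nearest mm from the axis ticks). For the STL, each face is triangulated and given an outward normal.

solid part
  facet normal 0.0000 0.0000 -1.0000
    outer loop
      vertex 6.5 9.8 0.0
      vertex 9.0 7.9 0.0
      vertex 10.0 5.0 0.0
    endloop
  endfacet
  facet normal 0.0000 0.0000 -1.0000
    outer loop
      vertex 3.5 9.8 0.0
      vertex 6.5 9.8 0.0
      vertex 10.0 5.0 0.0
    endloop
  endfacet
  facet normal 0.0000 0.0000 -1.0000
    outer loop
      vertex 1.0 7.9 0.0
      vertex 3.5 9.8 0.0
      vertex 10.0 5.0 0.0
    endloop
  endfacet
  facet normal 0.0000 0.0000 -1.0000
    outer loop
      vertex 0.0 5.0 0.0
      vertex 1.0 7.9 0.0
      vertex 10.0 5.0 0.0
    endloop
  endfacet
  facet normal 0.0000 0.0000 -1.0000
    outer loop
      vertex 1.0 2.1 0.0
      vertex 0.0 5.0 0.0
      vertex 10.0 5.0 0.0
    endloop
  endfacet
  facet normal 0.0000 0.0000 -1.0000
    outer loop
      vertex 3.5 0.2 0.0
      vertex 1.0 2.1 0.0
      vertex 10.0 5.0 0.0
    endloop
  endfacet
  facet normal 0.0000 0.0000 -1.0000
    outer loop
      vertex 6.5 0.2 0.0
      vertex 3.5 0.2 0.0
      vertex 10.0 5.0 0.0
    endloop
  endfacet
  facet normal 0.0000 0.0000 -1.0000
    outer loop
      vertex 9.0 2.1 0.0
      vertex 6.5 0.2 0.0
      vertex 10.0 5.0 0.0
    endloop
  endfacet
  facet normal 0.0000 0.0000 1.0000
    outer loop
      vertex 10.0 5.0 27.0
      vertex 9.0 7.9 27.0
      vertex 6.5 9.8 27.0
    endloop
  endfacet
  facet normal 0.0000 0.0000 1.0000
    outer loop
      vertex 10.0 5.0 27.0
      vertex 6.5 9.8 27.0
      vertex 3.5 9.8 27.0
    endloop
  endfacet
  facet normal 0.0000 0.0000 1.0000
    outer loop
      vertex 10.0 5.0 27.0
      vertex 3.5 9.8 27.0
      vertex 1.0 7.9 27.0
    endloop
  endfacet
  facet normal 0.0000 0.0000 1.0000
    outer loop
      vertex 10.0 5.0 27.0
      vertex 1.0 7.9 27.0
      vertex 0.0 5.0 27.0
    endloop
  endfacet
  facet normal 0.0000 0.0000 1.0000
    outer loop
      vertex 10.0 5.0 27.0
      vertex 0.0 5.0 27.0
      vertex 1.0 2.1 27.0
    endloop
  endfacet
  facet normal 0.0000 0.0000 1.0000
    outer loop
      vertex 10.0 5.0 27.0
      vertex 1.0 2.1 27.0
      vertex 3.5 0.2 27.0
    endloop
  endfacet
  facet normal 0.0000 0.0000 1.0000
    outer loop
      vertex 10.0 5.0 27.0
      vertex 3.5 0.2 27.0
      vertex 6.5 0.2 27.0
    endloop
  endfacet
  facet normal 0.0000 0.0000 1.0000
    outer loop
      vertex 10.0 5.0 27.0
      vertex 6.5 0.2 27.0
      vertex 9.0 2.1 27.0
    endloop
  endfacet
  facet normal 0.9454 0.3260 0.0000
    outer loop
      vertex 10.0 5.0 0.0
      vertex 9.0 7.9 0.0
      vertex 9.0 7.9 27.0
    endloop
  endfacet
  facet normal 0.9454 0.3260 0.0000
    outer loop
      vertex 10.0 5.0 0.0
      vertex 9.0 7.9 27.0
      vertex 10.0 5.0 27.0
    endloop
  endfacet
  facet normal 0.6051 0.7962 0.0000
    outer loop
      vertex 9.0 7.9 0.0
      vertex 6.5 9.8 0.0
      vertex 6.5 9.8 27.0
    endloop
  endfacet
  facet normal 0.6051 0.7962 0.0000
    outer loop
      vertex 9.0 7.9 0.0
      vertex 6.5 9.8 27.0
      vertex 9.0 7.9 27.0
    endloop
  endfacet
  facet normal 0.0000 1.0000 0.0000
    outer loop
      vertex 6.5 9.8 0.0
      vertex 3.5 9.8 0.0
      vertex 3.5 9.8 27.0
    endloop
  endfacet
  facet normal 0.0000 1.0000 0.0000
    outer loop
      vertex 6.5 9.8 0.0
      vertex 3.5 9.8 27.0
      vertex 6.5 9.8 27.0
    endloop
  endfacet
  facet normal -0.6051 0.7962 0.0000
    outer loop
      vertex 3.5 9.8 0.0
      vertex 1.0 7.9 0.0
      vertex 1.0 7.9 27.0
    endloop
  endfacet
  facet normal -0.6051 0.7962 0.0000
    outer loop
      vertex 3.5 9.8 0.0
      vertex 1.0 7.9 27.0
      vertex 3.5 9.8 27.0
    endloop
  endfacet
  facet normal -0.9454 0.3260 0.0000
    outer loop
      vertex 1.0 7.9 0.0
      vertex 0.0 5.0 0.0
      vertex 0.0 5.0 27.0
    endloop
  endfacet
  facet normal -0.9454 0.3260 0.0000
    outer loop
      vertex 1.0 7.9 0.0
      vertex 0.0 5.0 27.0
      vertex 1.0 7.9 27.0
    endloop
  endfacet
  facet normal -0.9454 -0.3260 0.0000
    outer loop
      vertex 0.0 5.0 0.0
      vertex 1.0 2.1 0.0
      vertex 1.0 2.1 27.0
    endloop
  endfacet
  facet normal -0.9454 -0.3260 0.0000
    outer loop
      vertex 0.0 5.0 0.0
      vertex 1.0 2.1 27.0
      vertex 0.0 5.0 27.0
    endloop
  endfacet
  facet normal -0.6051 -0.7962 0.0000
    outer loop
      vertex 1.0 2.1 0.0
      vertex 3.5 0.2 0.0
      vertex 3.5 0.2 27.0
    endloop
  endfacet
  facet normal -0.6051 -0.7962 0.0000
    outer loop
      vertex 1.0 2.1 0.0
      vertex 3.5 0.2 27.0
      vertex 1.0 2.1 27.0
    endloop
  endfacet
  facet normal 0.0000 -1.0000 0.0000
    outer loop
      vertex 3.5 0.2 0.0
      vertex 6.5 0.2 0.0
      vertex 6.5 0.2 27.0
    endloop
  endfacet
  facet normal 0.0000 -1.0000 0.0000
    outer loop
      vertex 3.5 0.2 0.0
      vertex 6.5 0.2 27.0
      vertex 3.5 0.2 27.0
    endloop
  endfacet
  facet normal 0.6051 -0.7962 0.0000
    outer loop
      vertex 6.5 0.2 0.0
      vertex 9.0 2.1 0.0
      vertex 9.0 2.1 27.0
    endloop
  endfacet
  facet normal 0.6051 -0.7962 0.0000
    outer loop
      vertex 6.5 0.2 0.0
      vertex 9.0 2.1 27.0
      vertex 6.5 0.2 27.0
    endloop
  endfacet
  facet normal 0.9454 -0.3260 0.0000
    outer loop
      vertex 9.0 2.1 0.0
      vertex 10.0 5.0 0.0
      vertex 10.0 5.0 27.0
    endloop
  endfacet
  facet normal 0.9454 -0.3260 0.0000
    outer loop
      vertex 9.0 2.1 0.0
      vertex 10.0 5.0 27.0
      vertex 9.0 2.1 27.0
    endloop
  endfacet
endsolid part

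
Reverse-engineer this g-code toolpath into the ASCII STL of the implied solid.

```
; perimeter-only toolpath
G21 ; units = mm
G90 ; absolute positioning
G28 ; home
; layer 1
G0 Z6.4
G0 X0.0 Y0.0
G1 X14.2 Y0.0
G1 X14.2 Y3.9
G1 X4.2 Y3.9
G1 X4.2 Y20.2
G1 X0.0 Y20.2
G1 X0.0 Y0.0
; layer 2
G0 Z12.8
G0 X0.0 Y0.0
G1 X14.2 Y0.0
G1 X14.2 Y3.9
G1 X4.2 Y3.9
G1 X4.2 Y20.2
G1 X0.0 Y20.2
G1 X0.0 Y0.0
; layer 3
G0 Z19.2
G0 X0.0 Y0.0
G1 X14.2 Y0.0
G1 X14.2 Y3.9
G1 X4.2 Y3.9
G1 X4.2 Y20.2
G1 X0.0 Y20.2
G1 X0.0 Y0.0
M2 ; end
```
solid part
  facet normal 0.0000 0.0000 -1.0000
    outer loop
      vertex 14.2 3.9 0.0
      vertex 14.2 0.0 0.0
      vertex 0.0 0.0 0.0
    endloop
  endfacet
  facet normal 0.0000 0.0000 -1.0000
    outer loop
      vertex 4.2 3.9 0.0
      vertex 14.2 3.9 0.0
      vertex 0.0 0.0 0.0
    endloop
  endfacet
  facet normal 0.0000 0.0000 -1.0000
    outer loop
      vertex 4.2 20.2 0.0
      vertex 4.2 3.9 0.0
      vertex 0.0 0.0 0.0
    endloop
  endfacet
  facet normal 0.0000 0.0000 -1.0000
    outer loop
      vertex 0.0 20.2 0.0
      vertex 4.2 20.2 0.0
      vertex 0.0 0.0 0.0
    endloop
  endfacet
  facet normal 0.0000 0.0000 1.0000
    outer loop
      vertex 0.0 0.0 19.2
      vertex 14.2 0.0 19.2
      vertex 14.2 3.9 19.2
    endloop
  endfacet
  facet normal 0.0000 0.0000 1.0000
    outer loop
      vertex 0.0 0.0 19.2
      vertex 14.2 3.9 19.2
      vertex 4.2 3.9 19.2
    endloop
  endfacet
  facet normal 0.0000 0.0000 1.0000
    outer loop
      vertex 0.0 0.0 19.2
      vertex 4.2 3.9 19.2
      vertex 4.2 20.2 19.2
    endloop
  endfacet
  facet normal 0.0000 0.0000 1.0000
    outer loop
      vertex 0.0 0.0 19.2
      vertex 4.2 20.2 19.2
      vertex 0.0 20.2 19.2
    endloop
  endfacet
  facet normal 0.0000 -1.0000 0.0000
    outer loop
      vertex 0.0 0.0 0.0
      vertex 14.2 0.0 0.0
      vertex 14.2 0.0 19.2
    endloop
  endfacet
  facet normal 0.0000 -1.0000 0.0000
    outer loop
      vertex 0.0 0.0 0.0
      vertex 14.2 0.0 19.2
      vertex 0.0 0.0 19.2
    endloop
  endfacet
  facet normal 1.0000 0.0000 0.0000
    outer loop
      vertex 14.2 0.0 0.0
      vertex 14.2 3.9 0.0
      vertex 14.2 3.9 19.2
    endloop
  endfacet
  facet normal 1.0000 0.0000 0.0000
    outer loop
      vertex 14.2 0.0 0.0
      vertex 14.2 3.9 19.2
      vertex 14.2 0.0 19.2
    endloop
  endfacet
  facet normal 0.0000 1.0000 0.0000
    outer loop
      vertex 14.2 3.9 0.0
      vertex 4.2 3.9 0.0
      vertex 4.2 3.9 19.2
    endloop
  endfacet
  facet normal 0.0000 1.0000 0.0000
    outer loop
      vertex 14.2 3.9 0.0
      vertex 4.2 3.9 19.2
      vertex 14.2 3.9 19.2
    endloop
  endfacet
  facet normal 1.0000 0.0000 0.0000
    outer loop
      vertex 4.2 3.9 0.0
      vertex 4.2 20.2 0.0
      vertex 4.2 20.2 19.2
    endloop
  endfacet
  facet normal 1.0000 0.0000 0.0000
    outer loop
      vertex 4.2 3.9 0.0
      vertex 4.2 20.2 19.2
      vertex 4.2 3.9 19.2
    endloop
  endfacet
  facet normal 0.0000 1.0000 0.0000
    outer loop
      vertex 4.2 20.2 0.0
      vertex 0.0 20.2 0.0
      vertex 0.0 20.2 19.2
    endloop
  endfacet
  facet normal 0.0000 1.0000 0.0000
    outer loop
      vertex 4.2 20.2 0.0
      vertex 0.0 20.2 19.2
      vertex 4.2 20.2 19.2
    endloop
  endfacet
  facet normal -1.0000 0.0000 0.0000
    outer loop
      vertex 0.0 20.2 0.0
      vertex 0.0 0.0 0.0
      vertex 0.0 0.0 19.2
    endloop
  endfacet
  facet normal -1.0000 0.0000 0.0000
    outer loop
      vertex 0.0 20.2 0.0
      vertex 0.0 0.0 19.2
      vertex 0.0 20.2 19.2
    endloop
  endfacet
endsolid part

The G0 Z moves step by Δz≈6.4 mm. Every layer's G1 loop is the same polygon, so the solid is a straight extrusion of it from z=0 to z≈19.2. Closing with flat bottom and top caps and triangulating gives 20 facets — an L-shaped prism: outer 14.2 × 20.2 mm, arm thicknesses ≈ 3.9 mm (horizontal) and 4.2 mm (vertical), extruded 19.2 mm in z.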